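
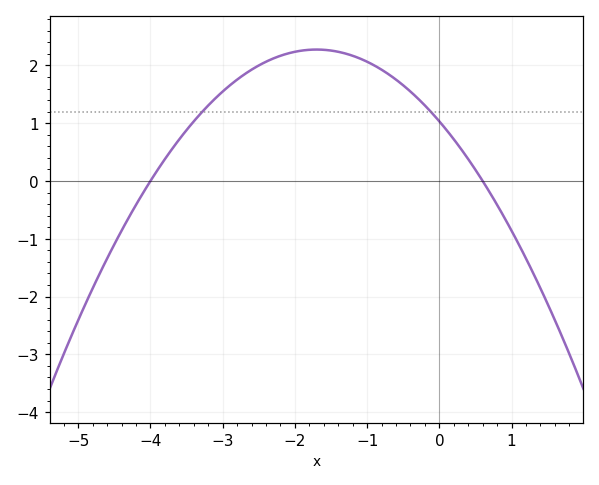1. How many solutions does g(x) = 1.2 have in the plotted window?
2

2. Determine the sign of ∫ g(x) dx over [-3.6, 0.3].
positive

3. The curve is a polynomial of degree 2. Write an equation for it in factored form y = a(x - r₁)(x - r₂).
y = -0.43(x + 4)(x - 0.6)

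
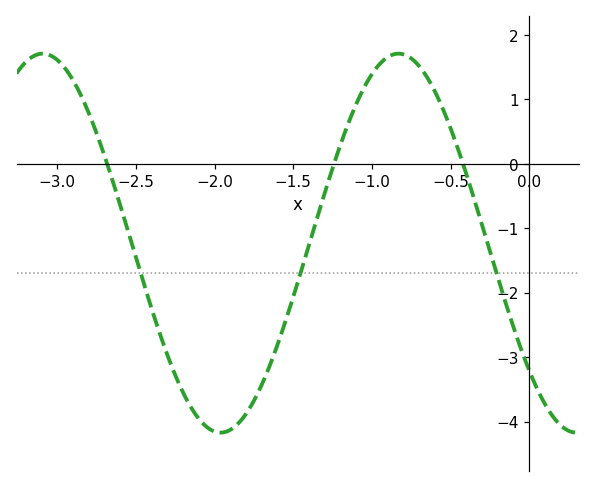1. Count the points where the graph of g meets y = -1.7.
3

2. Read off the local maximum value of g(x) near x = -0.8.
1.7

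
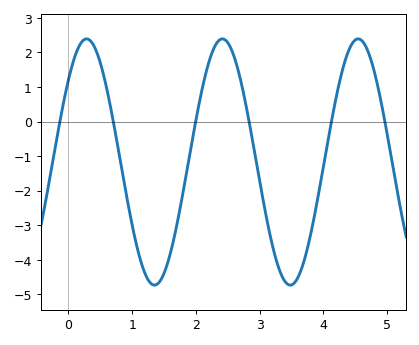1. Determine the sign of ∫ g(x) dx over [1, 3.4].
negative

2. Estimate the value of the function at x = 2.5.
2.3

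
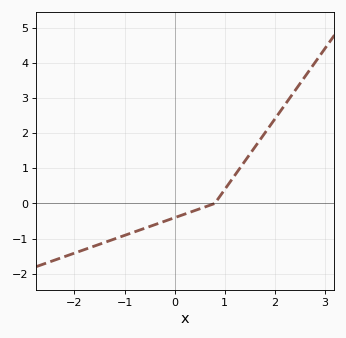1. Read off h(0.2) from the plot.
-0.3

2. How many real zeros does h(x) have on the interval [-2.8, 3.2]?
1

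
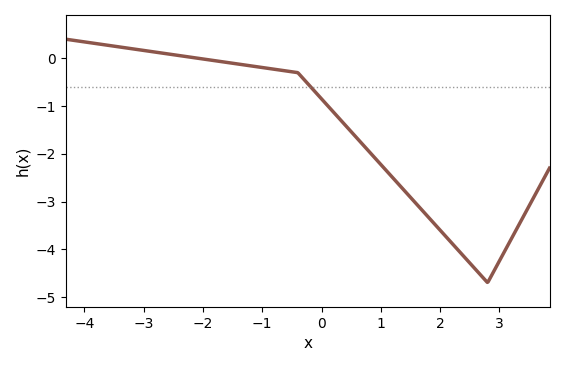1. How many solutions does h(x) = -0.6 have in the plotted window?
1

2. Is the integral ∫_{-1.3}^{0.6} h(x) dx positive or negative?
negative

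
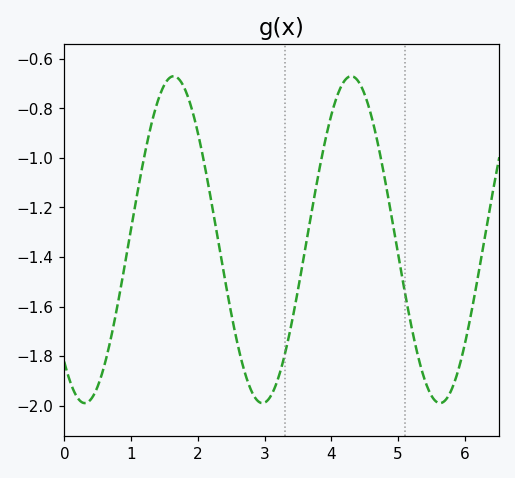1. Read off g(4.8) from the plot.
-1.08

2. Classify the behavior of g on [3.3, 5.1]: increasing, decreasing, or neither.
neither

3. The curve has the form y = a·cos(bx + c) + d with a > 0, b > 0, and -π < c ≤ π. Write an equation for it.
y = 0.66cos(2.36x + 2.42) - 1.33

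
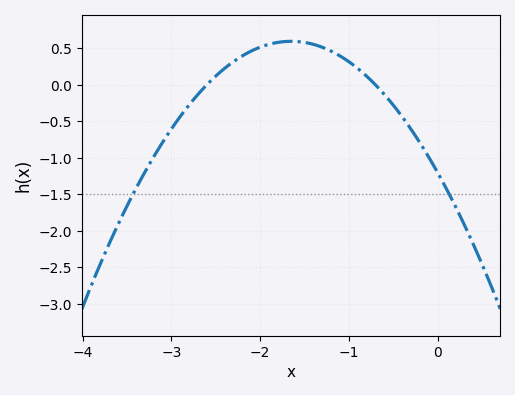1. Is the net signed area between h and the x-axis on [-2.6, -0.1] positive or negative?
positive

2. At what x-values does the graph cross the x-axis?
-2.6, -0.7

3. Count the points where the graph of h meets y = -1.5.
2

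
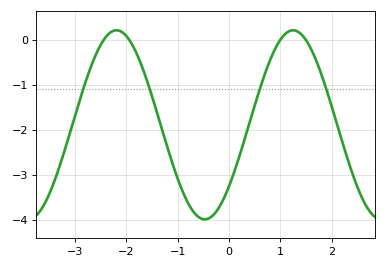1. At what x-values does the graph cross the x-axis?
-2.4, -1.9, 1, 1.5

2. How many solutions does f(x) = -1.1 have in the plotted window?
4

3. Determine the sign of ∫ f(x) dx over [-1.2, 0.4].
negative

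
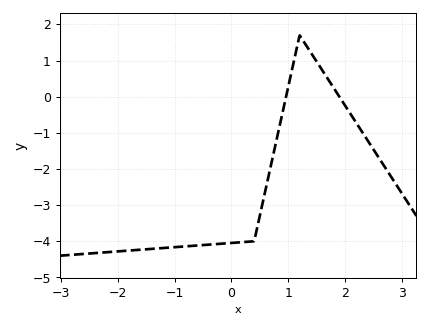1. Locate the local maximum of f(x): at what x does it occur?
1.2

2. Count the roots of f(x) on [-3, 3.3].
2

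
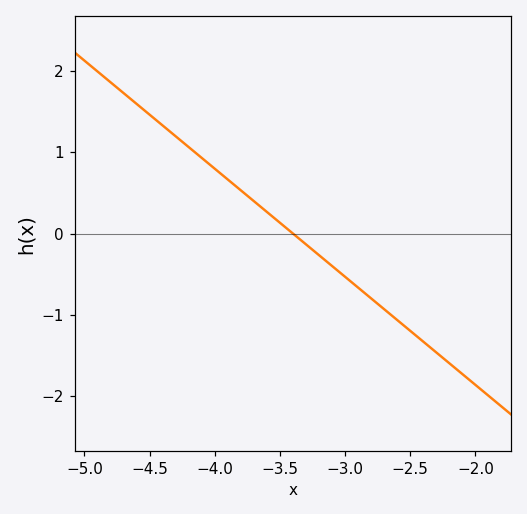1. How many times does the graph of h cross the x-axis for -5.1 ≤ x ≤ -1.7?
1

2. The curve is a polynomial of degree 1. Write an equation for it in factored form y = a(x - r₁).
y = -1.33(x + 3.4)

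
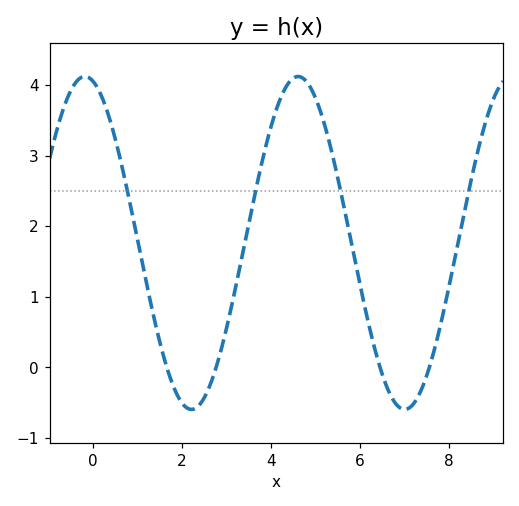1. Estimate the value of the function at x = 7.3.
-0.4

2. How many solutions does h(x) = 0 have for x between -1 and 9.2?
4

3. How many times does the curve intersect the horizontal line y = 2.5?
4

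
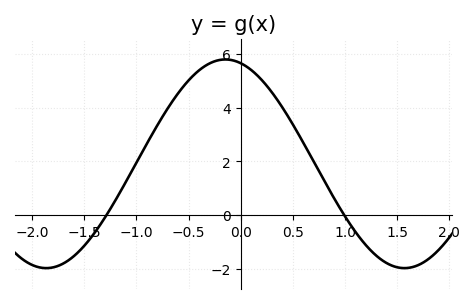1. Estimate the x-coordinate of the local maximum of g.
-0.148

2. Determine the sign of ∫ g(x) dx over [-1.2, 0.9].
positive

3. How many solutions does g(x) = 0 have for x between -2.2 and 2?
2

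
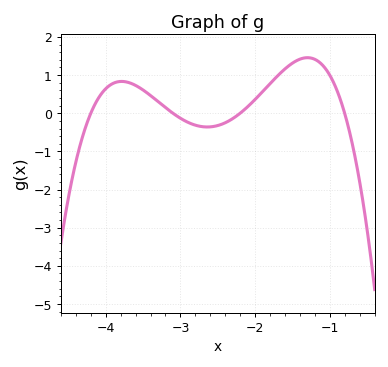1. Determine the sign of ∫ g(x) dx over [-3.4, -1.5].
positive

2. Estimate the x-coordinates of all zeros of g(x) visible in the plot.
-4.2, -3.1, -2.2, -0.8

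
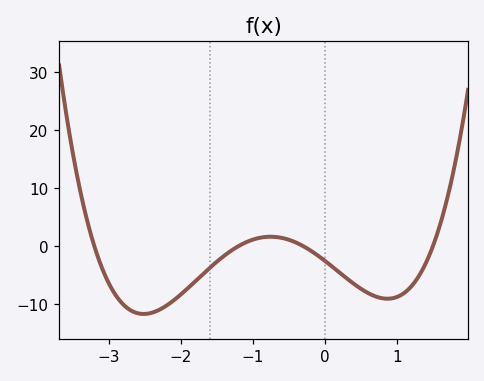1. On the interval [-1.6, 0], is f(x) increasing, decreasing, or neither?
neither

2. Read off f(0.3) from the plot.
-6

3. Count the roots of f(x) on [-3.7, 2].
4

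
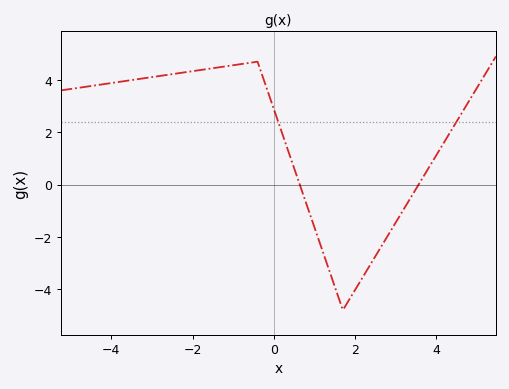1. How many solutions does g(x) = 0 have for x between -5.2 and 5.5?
2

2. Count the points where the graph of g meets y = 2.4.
2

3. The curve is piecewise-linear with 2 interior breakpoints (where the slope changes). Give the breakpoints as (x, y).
(-0.4, 4.7); (1.7, -4.8)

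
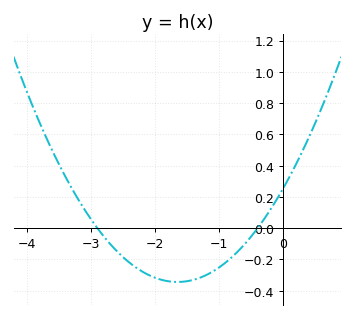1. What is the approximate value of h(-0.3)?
0.06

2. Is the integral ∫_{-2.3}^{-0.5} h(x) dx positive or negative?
negative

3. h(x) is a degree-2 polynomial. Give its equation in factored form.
y = 0.22(x + 2.9)(x + 0.4)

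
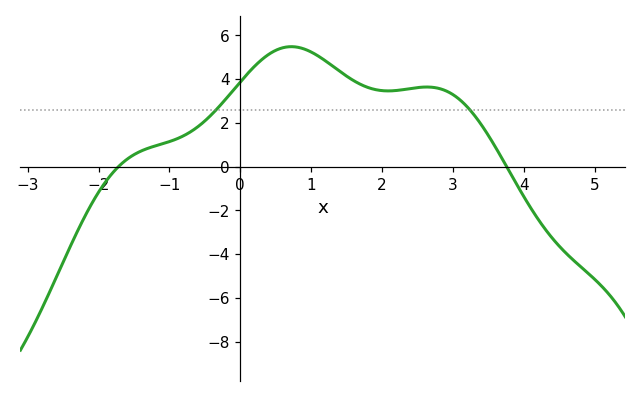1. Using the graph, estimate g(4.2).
-2.4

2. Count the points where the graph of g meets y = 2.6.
2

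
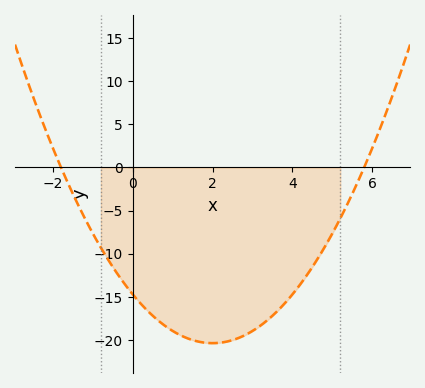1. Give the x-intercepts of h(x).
-1.8, 5.8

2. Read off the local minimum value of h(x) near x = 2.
-20.5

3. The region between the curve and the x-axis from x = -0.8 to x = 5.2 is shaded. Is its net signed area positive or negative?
negative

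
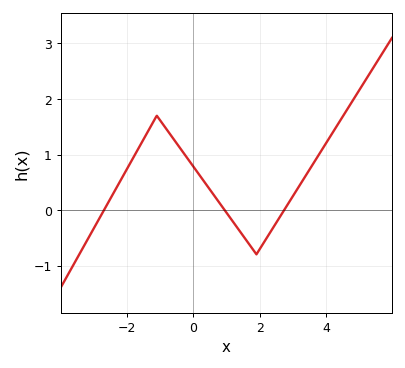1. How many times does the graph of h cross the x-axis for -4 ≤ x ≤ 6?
3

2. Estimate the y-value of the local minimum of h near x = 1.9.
-0.8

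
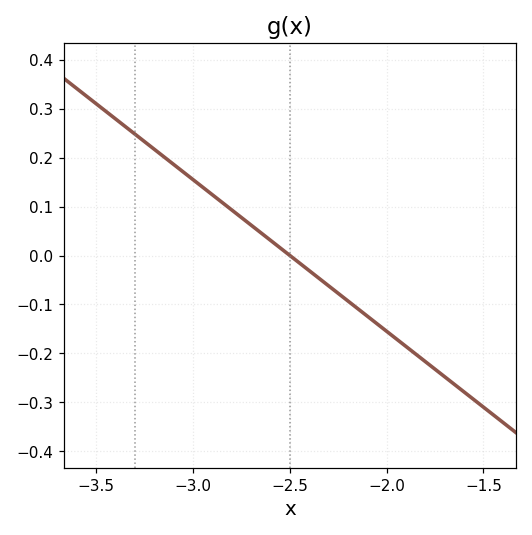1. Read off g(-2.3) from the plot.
-0.062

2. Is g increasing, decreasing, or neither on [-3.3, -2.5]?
decreasing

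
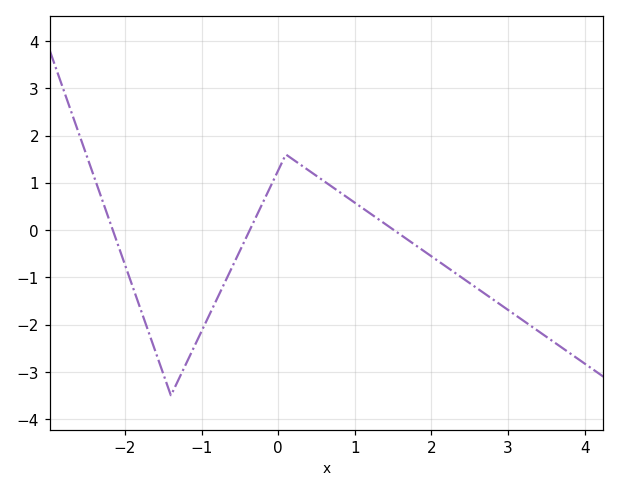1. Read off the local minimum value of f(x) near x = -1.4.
-3.5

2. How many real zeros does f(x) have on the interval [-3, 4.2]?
3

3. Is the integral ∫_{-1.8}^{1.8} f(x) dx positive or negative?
negative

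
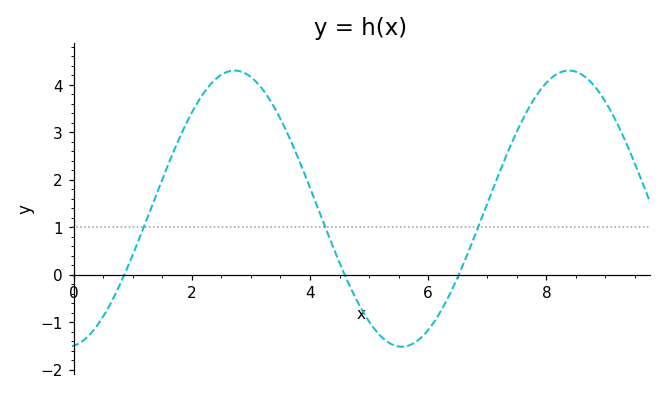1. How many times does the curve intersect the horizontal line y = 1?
3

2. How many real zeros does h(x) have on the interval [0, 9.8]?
3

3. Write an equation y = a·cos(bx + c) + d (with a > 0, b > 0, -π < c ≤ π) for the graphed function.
y = 2.91cos(1.11x - 3.02) + 1.39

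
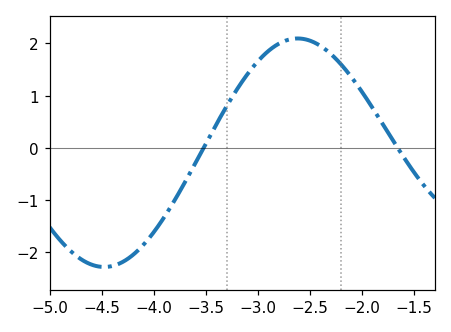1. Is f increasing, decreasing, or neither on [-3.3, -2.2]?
neither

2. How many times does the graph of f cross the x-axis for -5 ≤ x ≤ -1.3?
2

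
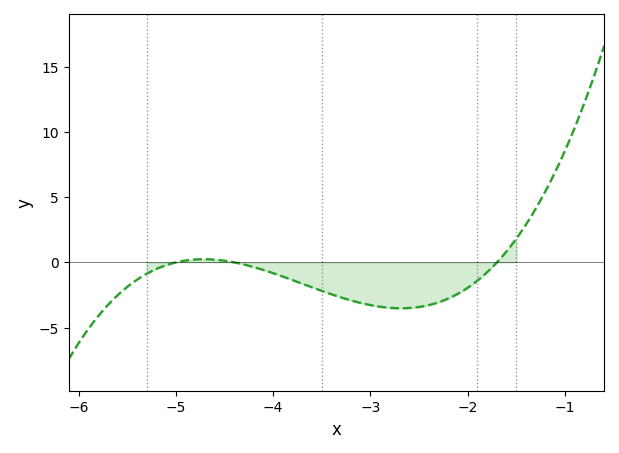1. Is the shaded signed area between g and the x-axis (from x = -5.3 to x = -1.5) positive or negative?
negative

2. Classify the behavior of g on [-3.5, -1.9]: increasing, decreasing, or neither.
neither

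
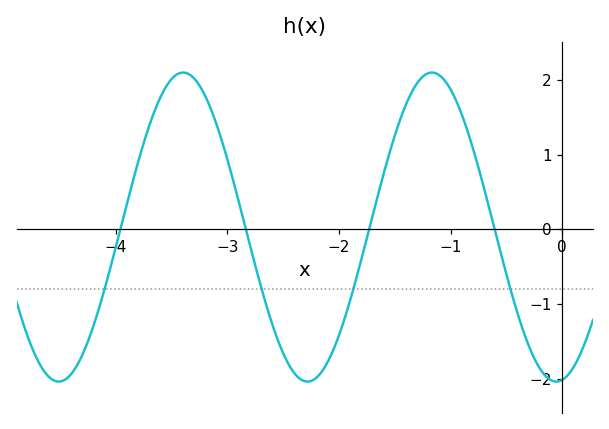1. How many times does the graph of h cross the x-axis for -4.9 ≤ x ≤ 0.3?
4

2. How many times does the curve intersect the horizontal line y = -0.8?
4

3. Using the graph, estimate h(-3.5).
2.01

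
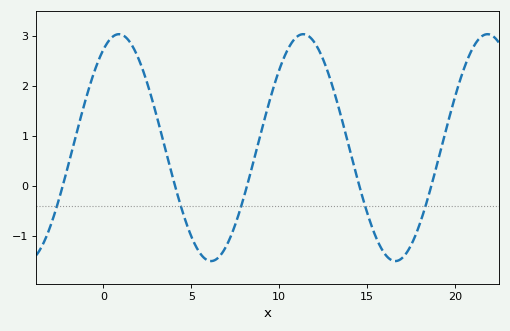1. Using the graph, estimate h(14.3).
0.3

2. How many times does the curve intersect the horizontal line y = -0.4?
5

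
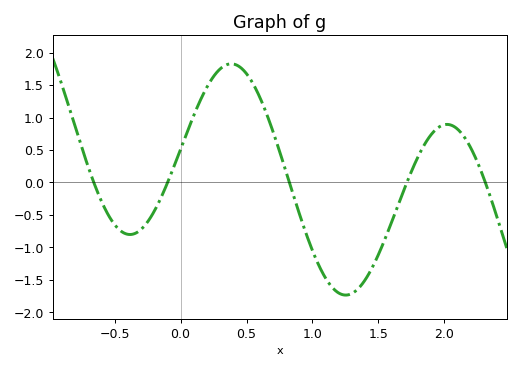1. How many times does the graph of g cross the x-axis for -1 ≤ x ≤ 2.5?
5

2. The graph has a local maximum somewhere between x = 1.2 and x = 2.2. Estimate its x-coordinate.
2.02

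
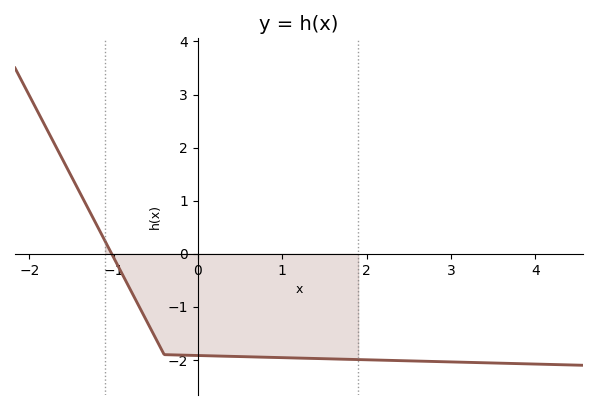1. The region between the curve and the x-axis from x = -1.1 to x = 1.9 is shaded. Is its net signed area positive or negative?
negative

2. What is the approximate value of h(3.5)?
-2.06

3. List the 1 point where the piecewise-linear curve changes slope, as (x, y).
(-0.4, -1.9)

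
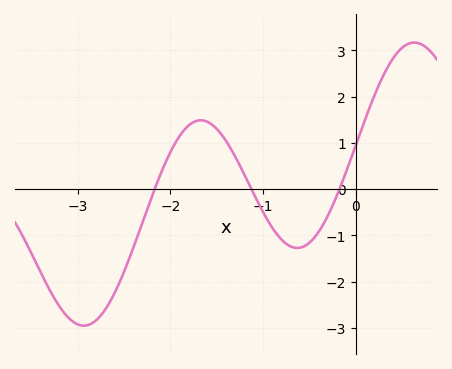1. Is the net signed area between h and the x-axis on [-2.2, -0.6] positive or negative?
positive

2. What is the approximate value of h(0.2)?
2.02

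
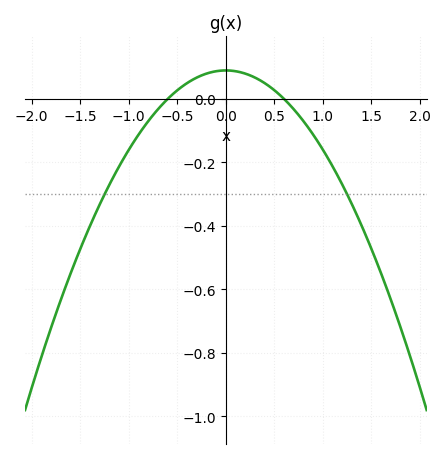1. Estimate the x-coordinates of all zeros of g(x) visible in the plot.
-0.6, 0.6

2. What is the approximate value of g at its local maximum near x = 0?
0.09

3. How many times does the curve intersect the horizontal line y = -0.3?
2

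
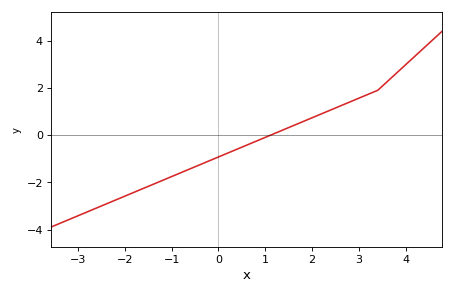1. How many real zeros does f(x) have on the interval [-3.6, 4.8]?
1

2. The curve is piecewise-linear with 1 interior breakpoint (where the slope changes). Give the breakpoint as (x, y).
(3.4, 1.9)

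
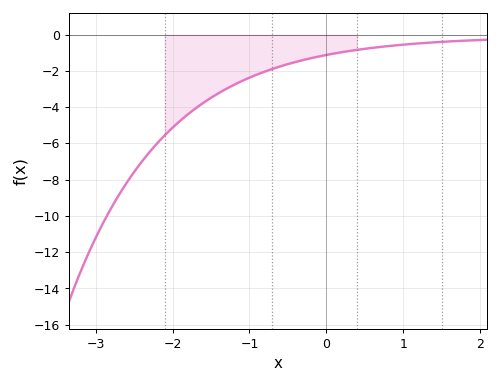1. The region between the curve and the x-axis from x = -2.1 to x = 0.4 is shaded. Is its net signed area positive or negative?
negative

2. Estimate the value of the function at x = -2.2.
-5.99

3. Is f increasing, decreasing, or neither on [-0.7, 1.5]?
increasing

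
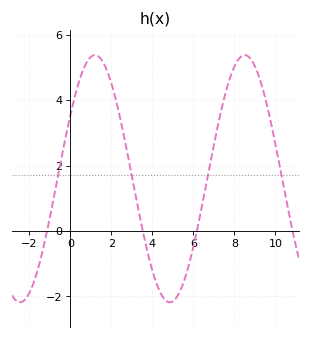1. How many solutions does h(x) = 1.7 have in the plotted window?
4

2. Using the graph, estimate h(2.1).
4.3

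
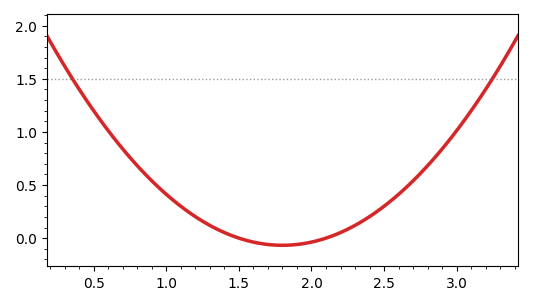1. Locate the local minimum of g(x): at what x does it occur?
1.8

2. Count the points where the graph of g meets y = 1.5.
2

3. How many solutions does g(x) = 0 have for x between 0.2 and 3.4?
2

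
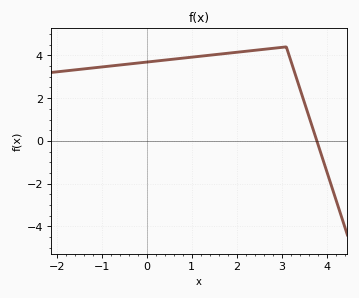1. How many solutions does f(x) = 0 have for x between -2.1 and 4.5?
1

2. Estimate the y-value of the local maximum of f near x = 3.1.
4.4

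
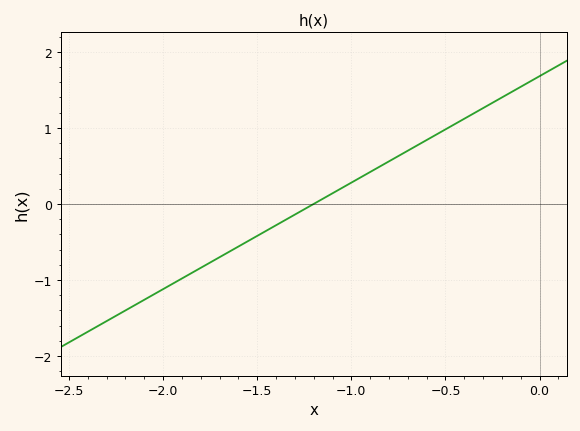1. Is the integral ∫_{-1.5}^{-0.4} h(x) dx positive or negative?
positive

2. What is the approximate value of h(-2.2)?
-1.4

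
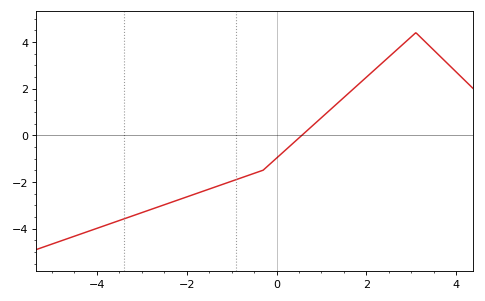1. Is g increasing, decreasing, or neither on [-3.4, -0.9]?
increasing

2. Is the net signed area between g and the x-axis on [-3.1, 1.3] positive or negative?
negative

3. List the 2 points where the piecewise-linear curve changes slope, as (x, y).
(-0.3, -1.5); (3.1, 4.4)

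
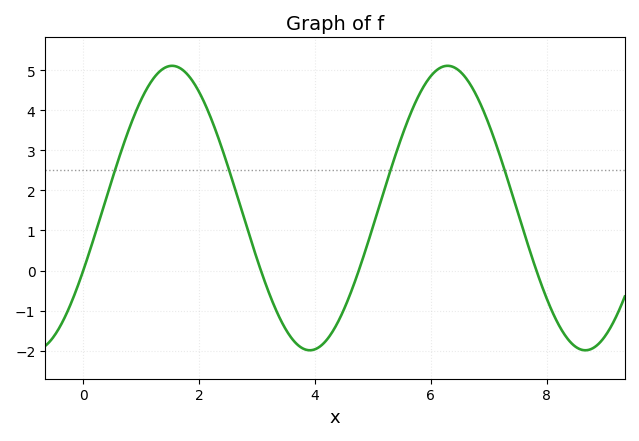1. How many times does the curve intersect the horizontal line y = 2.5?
4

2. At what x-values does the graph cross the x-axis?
-0.004, 3.07, 4.76, 7.83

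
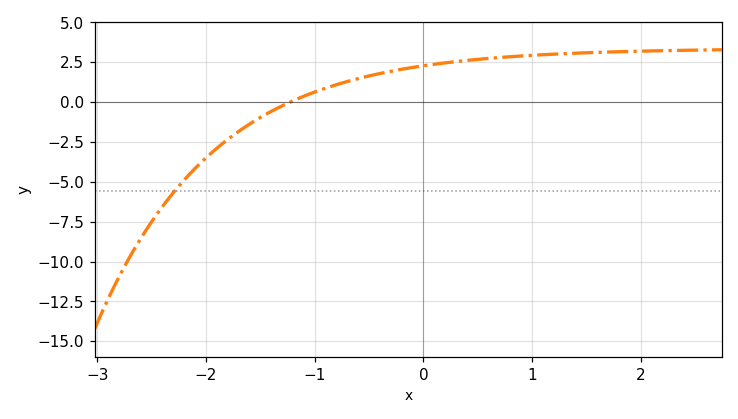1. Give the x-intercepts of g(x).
-1.2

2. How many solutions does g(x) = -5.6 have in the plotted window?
1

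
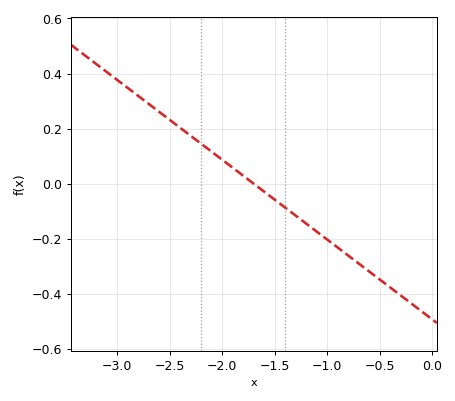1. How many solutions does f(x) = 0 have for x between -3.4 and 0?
1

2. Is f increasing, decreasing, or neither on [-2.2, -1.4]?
decreasing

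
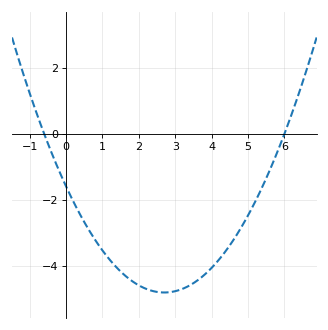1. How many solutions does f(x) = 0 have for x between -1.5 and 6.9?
2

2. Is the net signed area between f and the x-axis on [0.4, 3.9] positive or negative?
negative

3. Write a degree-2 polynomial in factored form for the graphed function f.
y = 0.44(x + 0.6)(x - 6)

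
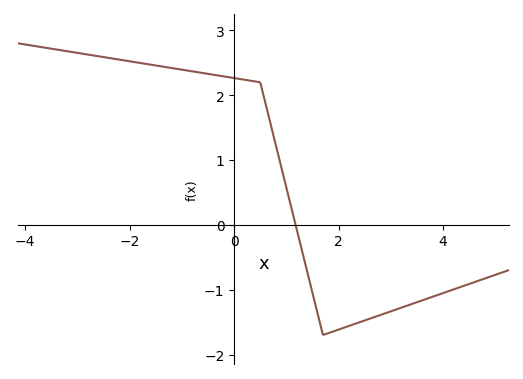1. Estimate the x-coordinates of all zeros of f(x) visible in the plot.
1.2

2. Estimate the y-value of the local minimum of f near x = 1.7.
-1.7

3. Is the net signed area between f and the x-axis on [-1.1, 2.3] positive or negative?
positive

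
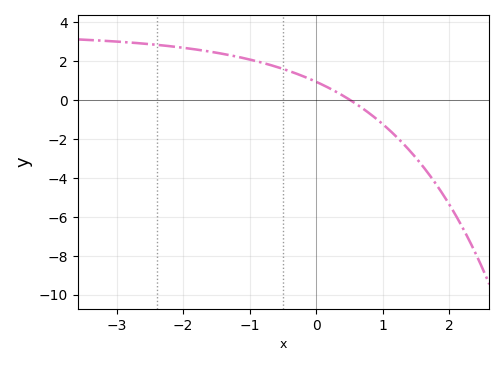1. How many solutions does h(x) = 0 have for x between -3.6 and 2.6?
1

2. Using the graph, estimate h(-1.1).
2.2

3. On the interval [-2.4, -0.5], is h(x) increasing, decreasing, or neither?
decreasing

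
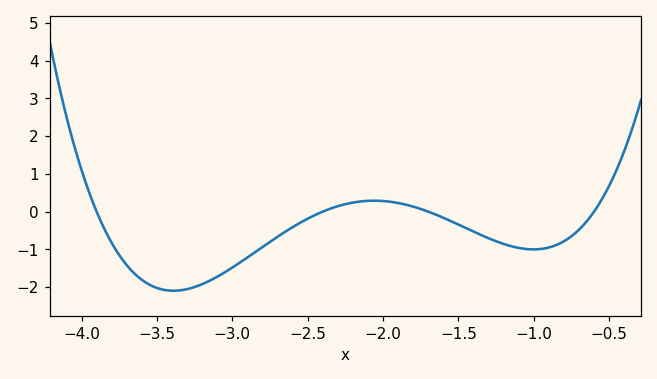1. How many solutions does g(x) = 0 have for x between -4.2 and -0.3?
4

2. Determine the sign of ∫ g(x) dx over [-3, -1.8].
negative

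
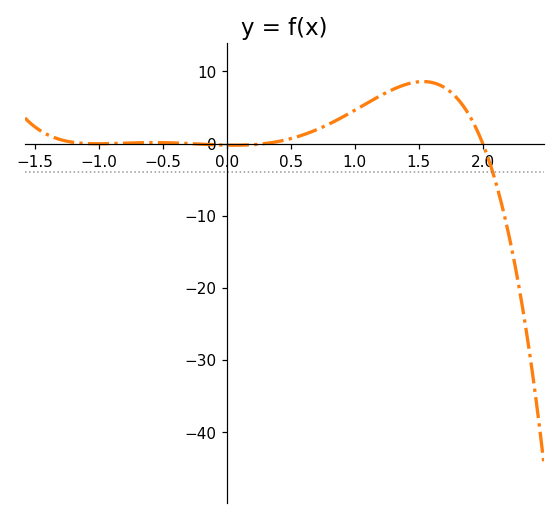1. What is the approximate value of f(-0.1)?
-0.171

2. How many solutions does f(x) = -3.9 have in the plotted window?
1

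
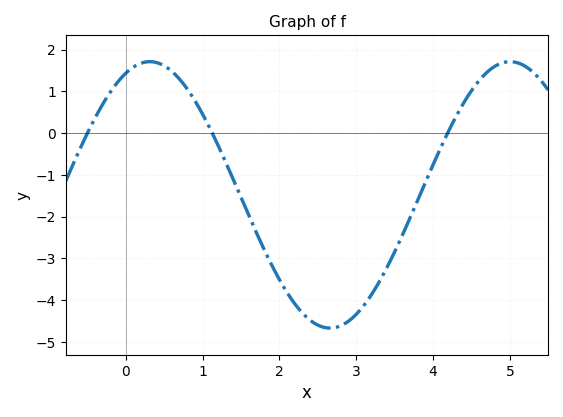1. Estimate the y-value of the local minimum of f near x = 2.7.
-4.67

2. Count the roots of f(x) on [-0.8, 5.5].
3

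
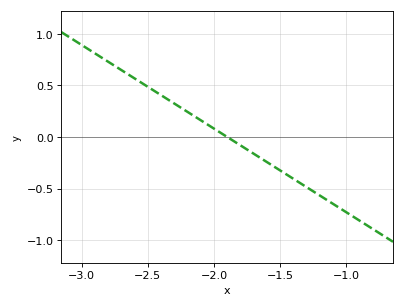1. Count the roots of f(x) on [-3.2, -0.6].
1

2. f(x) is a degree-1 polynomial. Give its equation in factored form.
y = -0.81(x + 1.9)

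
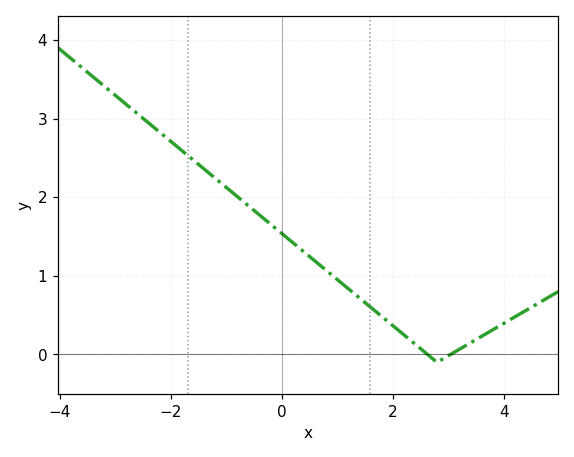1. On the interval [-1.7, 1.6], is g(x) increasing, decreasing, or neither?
decreasing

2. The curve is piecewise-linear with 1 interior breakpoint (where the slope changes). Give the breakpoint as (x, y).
(2.8, -0.1)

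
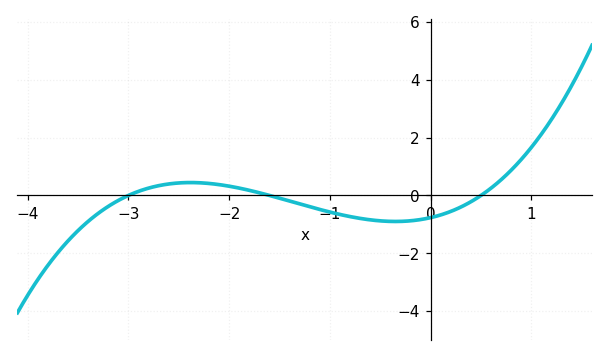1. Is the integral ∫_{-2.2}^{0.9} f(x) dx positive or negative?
negative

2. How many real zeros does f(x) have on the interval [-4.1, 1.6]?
3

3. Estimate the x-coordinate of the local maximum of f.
-2.4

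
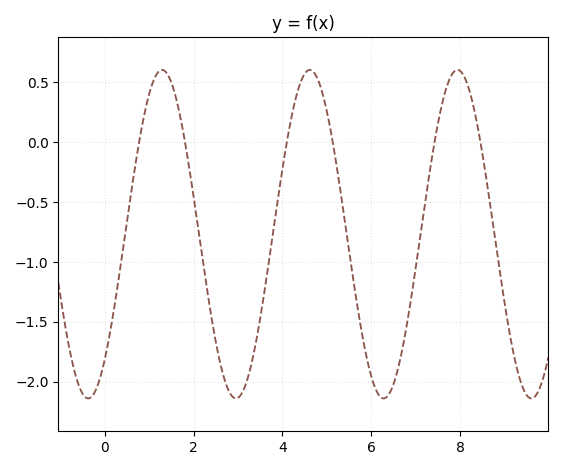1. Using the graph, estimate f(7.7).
0.45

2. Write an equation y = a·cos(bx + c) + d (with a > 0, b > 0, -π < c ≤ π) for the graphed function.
y = 1.37cos(1.9x - 2.4) - 0.77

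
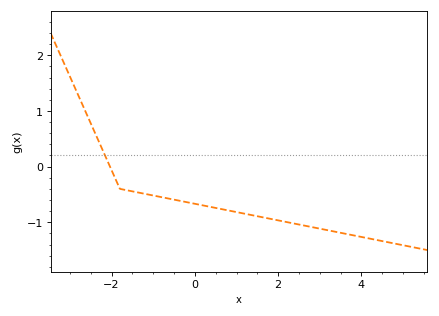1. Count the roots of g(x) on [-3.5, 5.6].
1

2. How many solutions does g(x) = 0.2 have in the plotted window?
1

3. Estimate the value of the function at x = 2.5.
-1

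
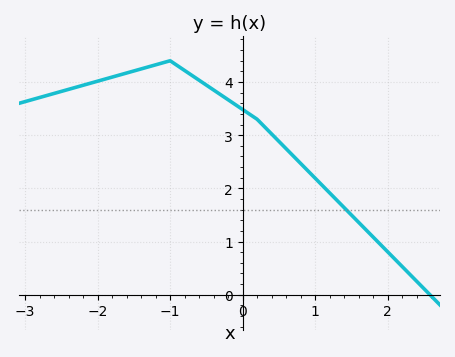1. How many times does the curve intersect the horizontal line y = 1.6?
1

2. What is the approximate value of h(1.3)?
1.78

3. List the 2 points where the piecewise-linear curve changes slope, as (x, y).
(-1, 4.4); (0.2, 3.3)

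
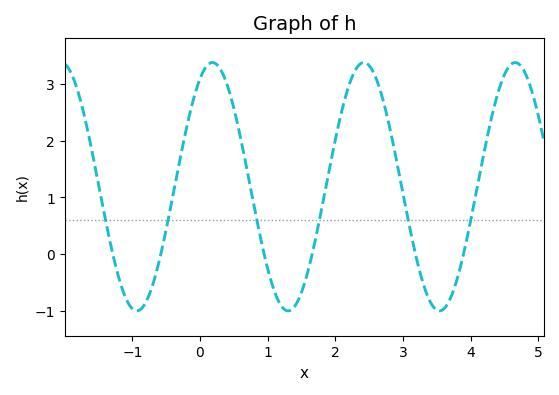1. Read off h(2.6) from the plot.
3.11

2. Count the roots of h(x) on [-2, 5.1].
6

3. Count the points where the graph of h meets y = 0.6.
6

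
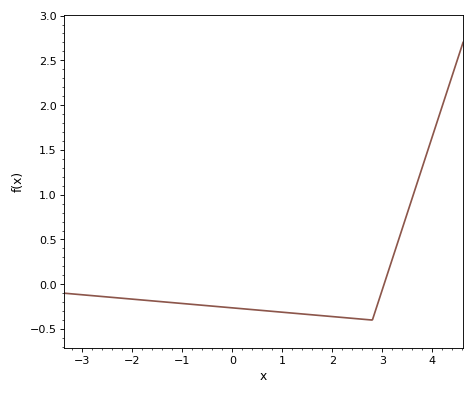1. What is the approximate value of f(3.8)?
1.31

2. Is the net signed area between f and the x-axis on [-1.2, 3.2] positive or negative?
negative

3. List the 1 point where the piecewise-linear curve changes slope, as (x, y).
(2.8, -0.4)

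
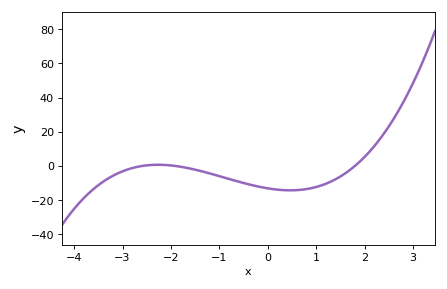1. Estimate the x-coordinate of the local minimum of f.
0.4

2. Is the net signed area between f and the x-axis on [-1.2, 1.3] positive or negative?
negative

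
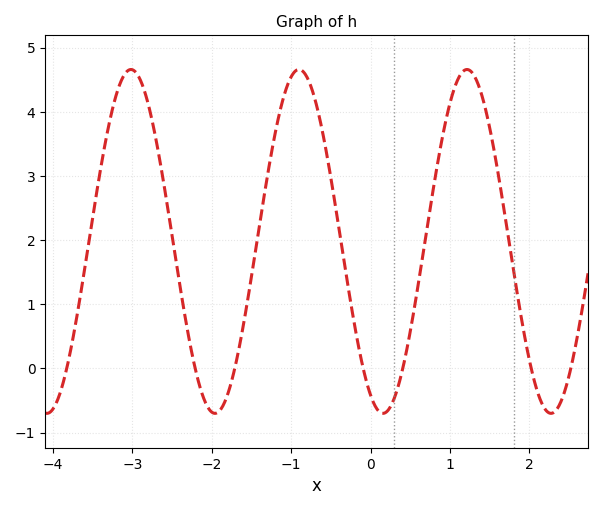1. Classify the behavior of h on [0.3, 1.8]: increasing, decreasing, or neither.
neither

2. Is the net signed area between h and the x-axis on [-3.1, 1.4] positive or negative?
positive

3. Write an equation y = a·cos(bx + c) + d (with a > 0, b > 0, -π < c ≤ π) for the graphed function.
y = 2.68cos(2.97x + 2.68) + 1.98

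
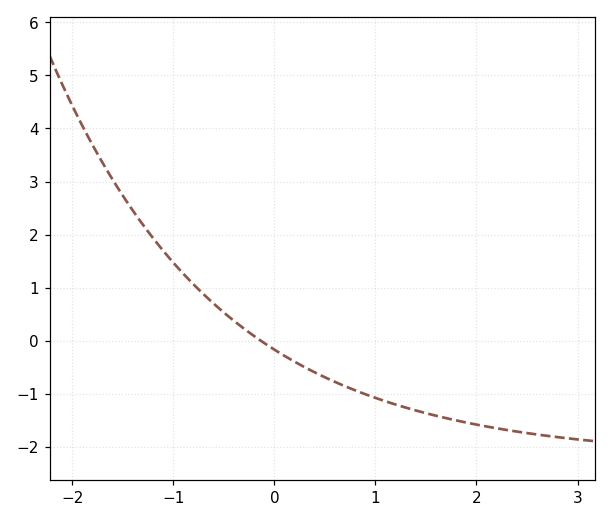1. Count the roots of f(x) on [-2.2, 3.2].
1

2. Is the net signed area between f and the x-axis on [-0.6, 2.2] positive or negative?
negative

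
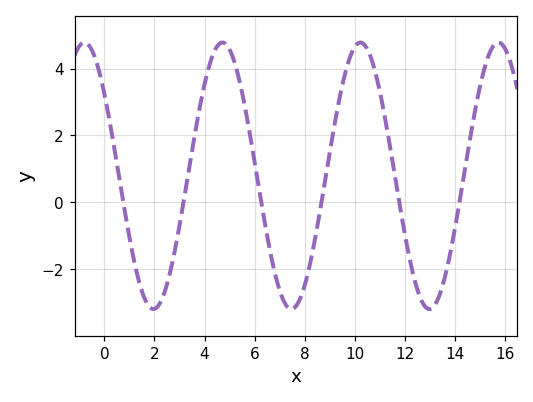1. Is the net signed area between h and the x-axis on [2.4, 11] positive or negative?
positive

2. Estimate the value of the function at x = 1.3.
-2.2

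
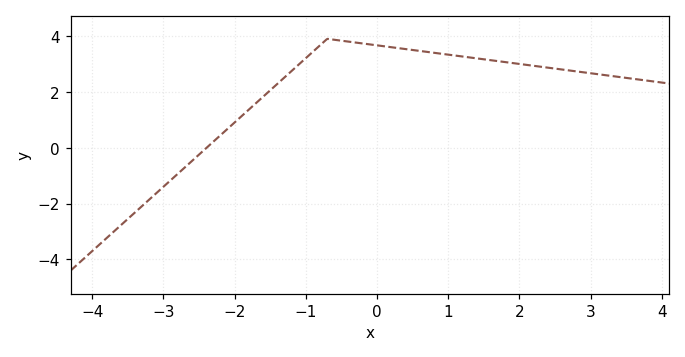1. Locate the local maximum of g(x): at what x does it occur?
-0.697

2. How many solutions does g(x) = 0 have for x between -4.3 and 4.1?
1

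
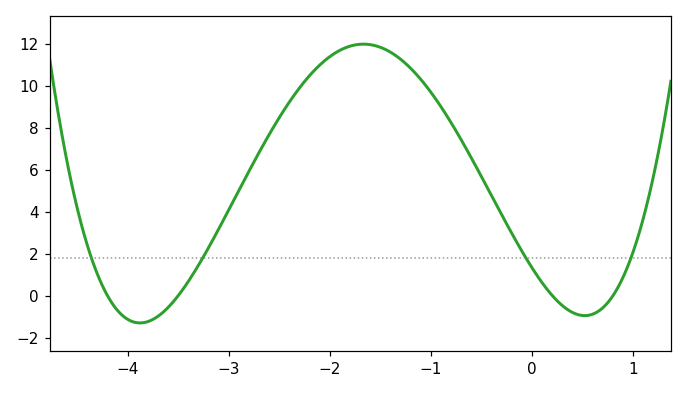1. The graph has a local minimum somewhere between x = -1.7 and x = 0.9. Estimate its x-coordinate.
0.521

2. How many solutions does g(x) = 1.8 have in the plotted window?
4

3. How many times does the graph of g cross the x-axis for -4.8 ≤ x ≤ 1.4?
4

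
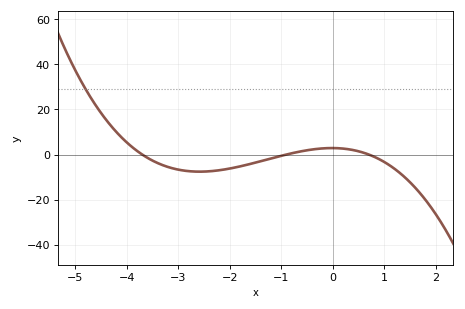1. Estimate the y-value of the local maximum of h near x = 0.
2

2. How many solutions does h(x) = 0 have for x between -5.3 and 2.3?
3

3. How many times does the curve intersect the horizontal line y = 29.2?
1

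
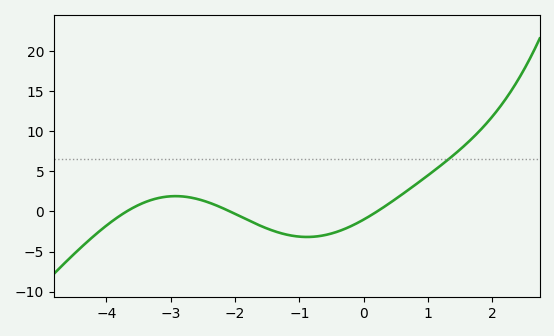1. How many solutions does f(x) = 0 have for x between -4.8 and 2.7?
3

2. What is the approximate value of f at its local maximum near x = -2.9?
1.91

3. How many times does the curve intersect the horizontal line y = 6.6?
1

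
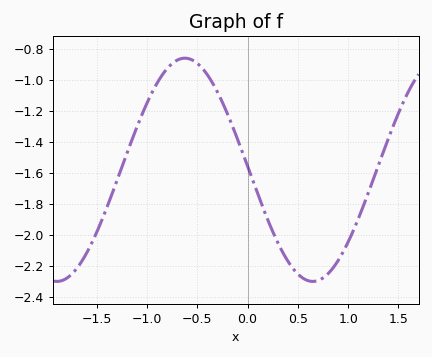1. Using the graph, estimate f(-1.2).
-1.48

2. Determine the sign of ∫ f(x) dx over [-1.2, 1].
negative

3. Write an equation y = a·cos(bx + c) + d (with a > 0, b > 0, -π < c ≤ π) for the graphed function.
y = 0.72cos(2.5x + 1.5) - 1.58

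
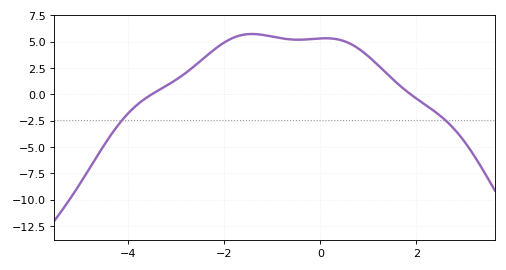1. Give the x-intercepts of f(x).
-3.6, 1.8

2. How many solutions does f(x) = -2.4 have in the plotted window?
2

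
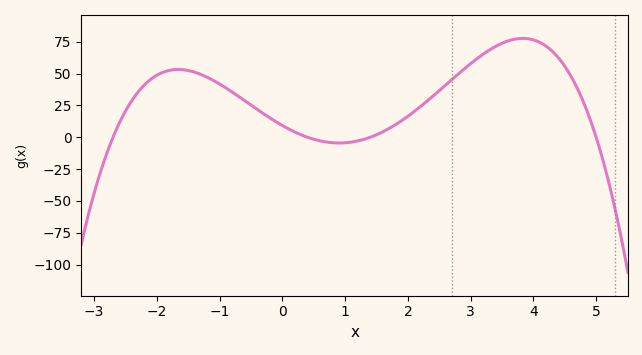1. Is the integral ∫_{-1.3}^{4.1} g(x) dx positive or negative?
positive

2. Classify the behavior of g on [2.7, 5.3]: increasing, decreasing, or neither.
neither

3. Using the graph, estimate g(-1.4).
51.2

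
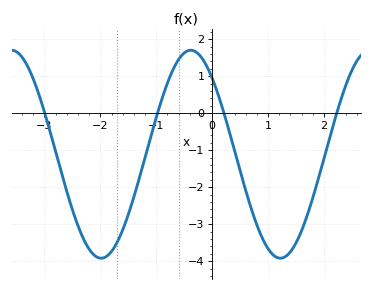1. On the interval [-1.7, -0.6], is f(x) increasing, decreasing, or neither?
increasing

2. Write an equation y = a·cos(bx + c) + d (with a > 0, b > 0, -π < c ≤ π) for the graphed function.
y = 2.81cos(1.96x + 0.75) - 1.11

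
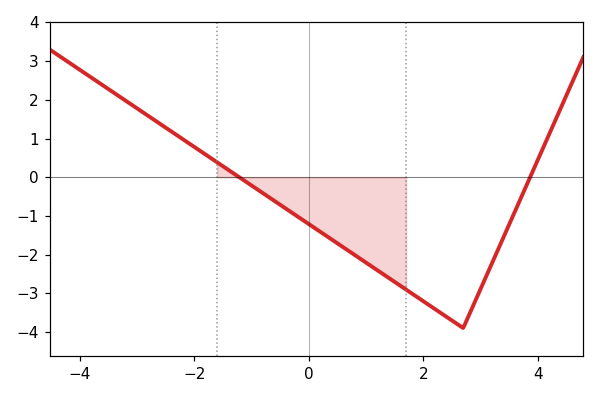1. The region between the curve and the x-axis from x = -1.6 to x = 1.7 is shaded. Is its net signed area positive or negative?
negative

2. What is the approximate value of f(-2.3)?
1.1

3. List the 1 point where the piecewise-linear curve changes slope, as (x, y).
(2.7, -3.9)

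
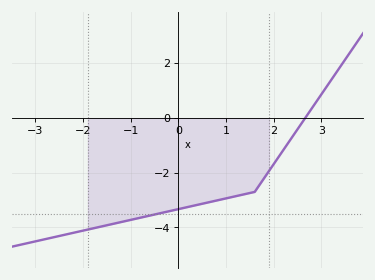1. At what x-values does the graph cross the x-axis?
2.66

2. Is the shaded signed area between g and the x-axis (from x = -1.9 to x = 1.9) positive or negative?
negative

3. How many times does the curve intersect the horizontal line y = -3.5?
1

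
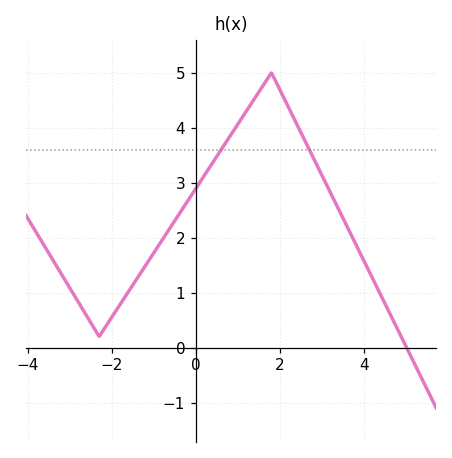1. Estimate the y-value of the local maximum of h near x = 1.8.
5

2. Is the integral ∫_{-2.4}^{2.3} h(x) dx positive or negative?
positive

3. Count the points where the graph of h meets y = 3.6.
2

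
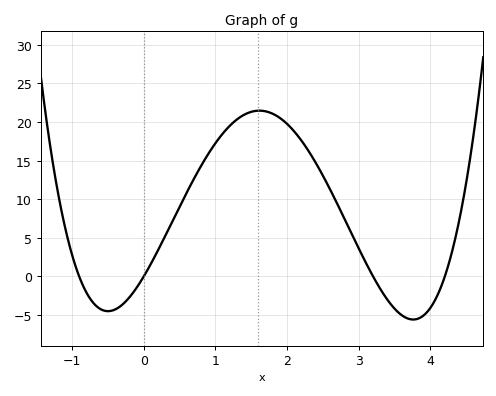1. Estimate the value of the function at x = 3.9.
-5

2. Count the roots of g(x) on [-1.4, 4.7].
4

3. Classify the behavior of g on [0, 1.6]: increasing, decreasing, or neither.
increasing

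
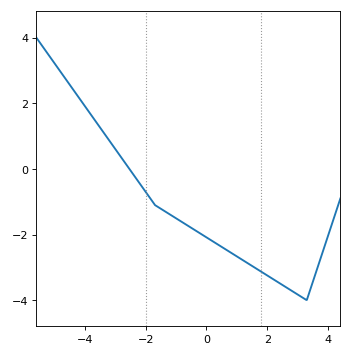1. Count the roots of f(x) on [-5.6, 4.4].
1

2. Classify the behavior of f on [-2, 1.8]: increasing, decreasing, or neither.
decreasing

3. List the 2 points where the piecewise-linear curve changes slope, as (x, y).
(-1.7, -1.1); (3.3, -4)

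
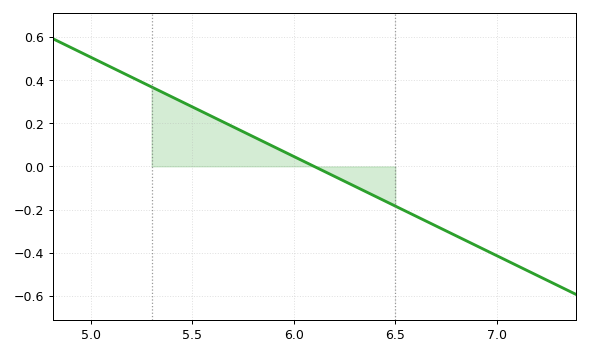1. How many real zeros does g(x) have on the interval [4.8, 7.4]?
1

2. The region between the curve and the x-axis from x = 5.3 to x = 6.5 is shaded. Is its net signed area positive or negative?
positive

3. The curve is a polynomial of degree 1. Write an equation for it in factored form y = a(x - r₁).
y = -0.46(x - 6.1)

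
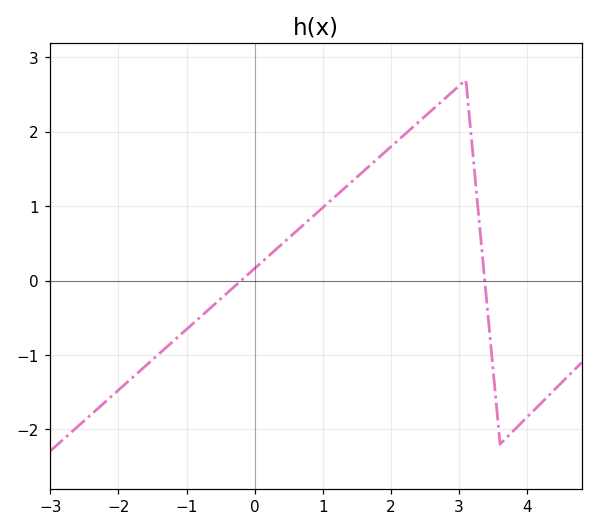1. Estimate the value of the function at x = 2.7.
2.37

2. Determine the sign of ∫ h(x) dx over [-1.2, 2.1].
positive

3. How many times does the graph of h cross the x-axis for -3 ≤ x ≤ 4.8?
2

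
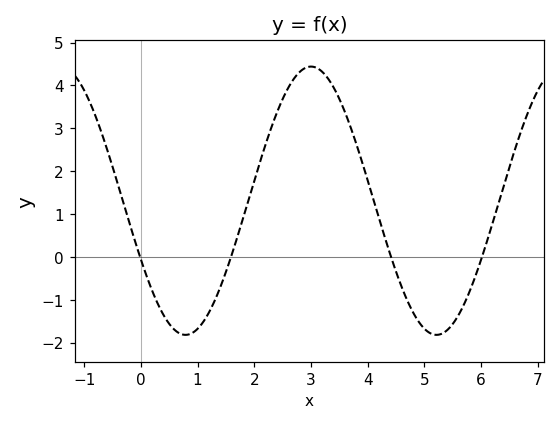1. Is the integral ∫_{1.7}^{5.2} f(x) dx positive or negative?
positive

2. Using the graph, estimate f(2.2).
2.6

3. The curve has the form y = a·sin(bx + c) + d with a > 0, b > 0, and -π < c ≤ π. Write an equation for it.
y = 3.13sin(1.4x - 2.7) + 1.31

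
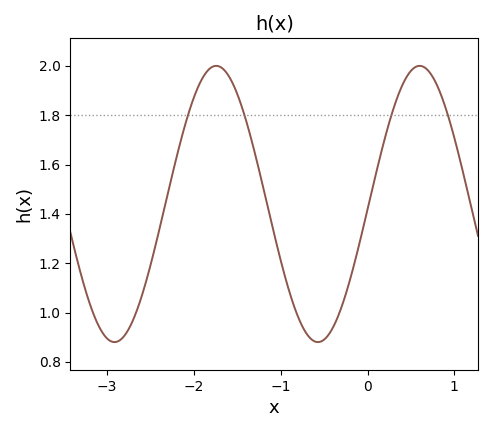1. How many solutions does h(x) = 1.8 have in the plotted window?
4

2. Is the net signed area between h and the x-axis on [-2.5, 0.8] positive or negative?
positive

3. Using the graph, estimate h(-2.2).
1.64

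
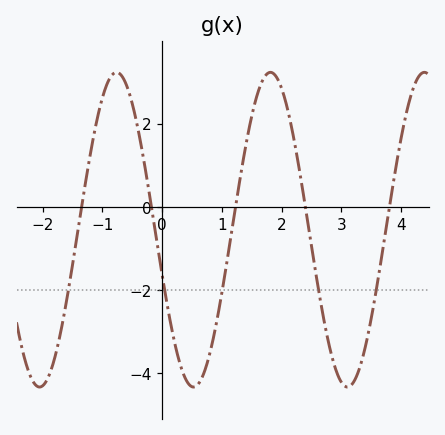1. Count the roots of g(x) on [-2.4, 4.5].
5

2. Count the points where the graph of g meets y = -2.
5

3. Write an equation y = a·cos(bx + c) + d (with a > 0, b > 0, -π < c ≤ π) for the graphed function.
y = 3.78cos(2.4x + 1.9) - 0.55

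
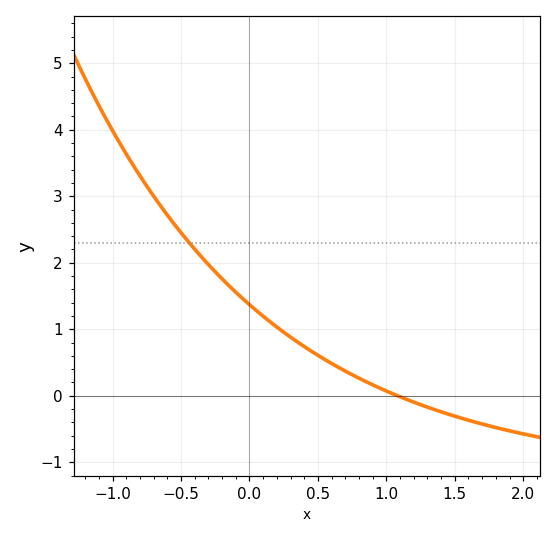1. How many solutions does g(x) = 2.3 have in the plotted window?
1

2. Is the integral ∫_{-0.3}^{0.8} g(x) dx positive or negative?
positive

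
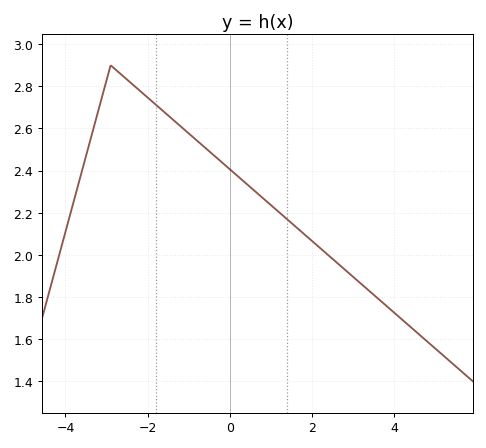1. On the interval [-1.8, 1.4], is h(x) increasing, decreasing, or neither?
decreasing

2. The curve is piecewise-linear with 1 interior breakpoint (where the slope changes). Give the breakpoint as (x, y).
(-2.9, 2.9)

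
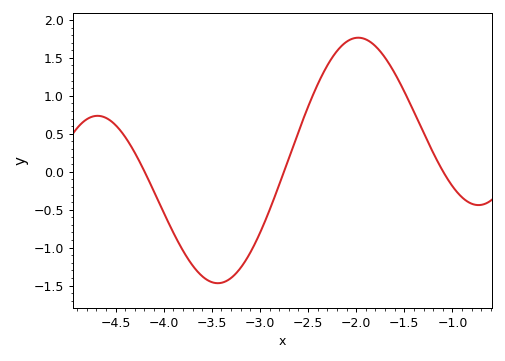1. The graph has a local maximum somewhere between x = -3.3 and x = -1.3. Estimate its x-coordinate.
-2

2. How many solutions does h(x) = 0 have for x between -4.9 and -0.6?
3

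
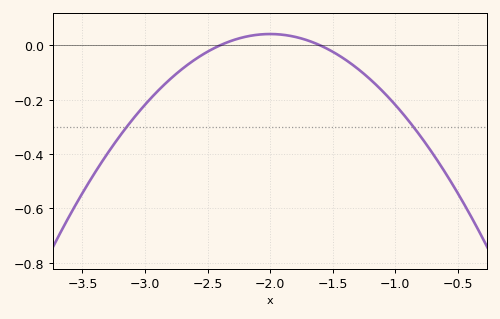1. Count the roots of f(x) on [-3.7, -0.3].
2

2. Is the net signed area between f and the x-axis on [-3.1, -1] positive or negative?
negative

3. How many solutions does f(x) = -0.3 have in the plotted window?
2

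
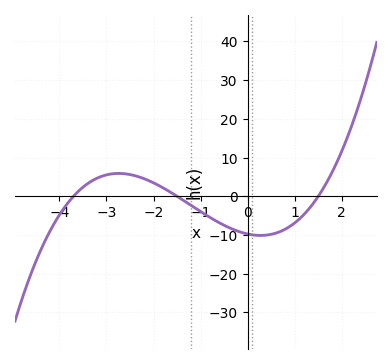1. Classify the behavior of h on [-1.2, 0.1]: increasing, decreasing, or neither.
decreasing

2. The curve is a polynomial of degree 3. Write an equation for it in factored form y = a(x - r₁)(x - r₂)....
y = 1.17(x + 3.7)(x + 1.5)(x - 1.5)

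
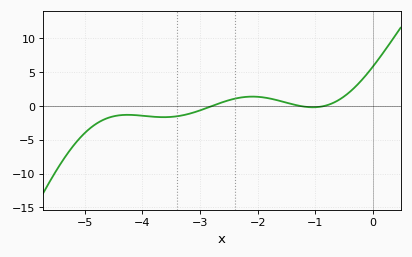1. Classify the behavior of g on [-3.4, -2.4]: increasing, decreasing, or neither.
increasing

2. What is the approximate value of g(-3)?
-0.5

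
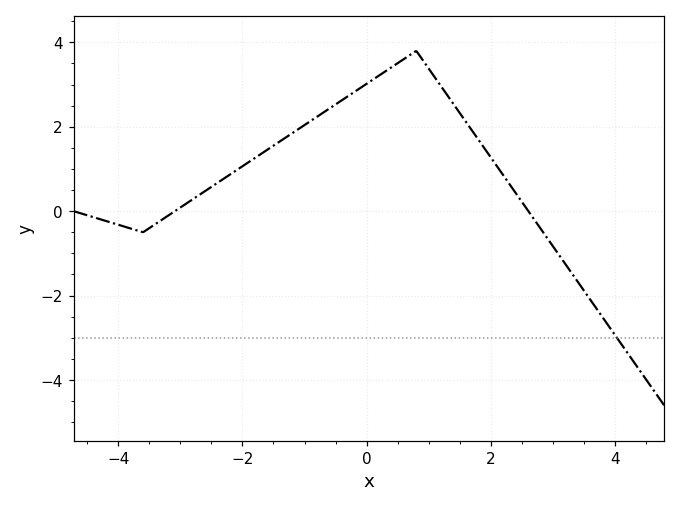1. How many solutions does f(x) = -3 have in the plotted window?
1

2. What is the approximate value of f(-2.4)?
0.673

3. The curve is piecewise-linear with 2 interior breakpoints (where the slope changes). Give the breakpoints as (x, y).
(-3.6, -0.5); (0.8, 3.8)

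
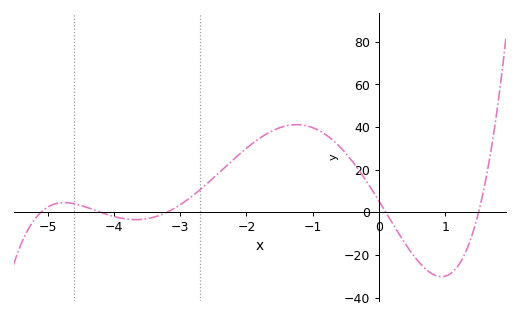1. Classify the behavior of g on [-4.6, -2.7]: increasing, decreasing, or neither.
neither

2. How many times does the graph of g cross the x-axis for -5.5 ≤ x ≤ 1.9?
5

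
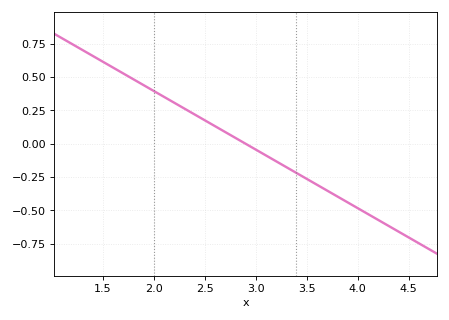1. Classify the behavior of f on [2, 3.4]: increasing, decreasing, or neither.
decreasing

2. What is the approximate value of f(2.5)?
0.18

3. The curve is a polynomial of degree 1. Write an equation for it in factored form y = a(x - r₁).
y = -0.44(x - 2.9)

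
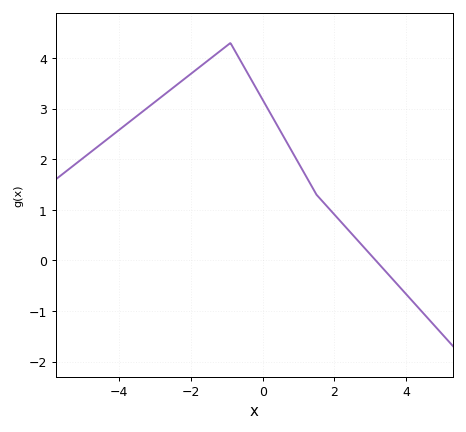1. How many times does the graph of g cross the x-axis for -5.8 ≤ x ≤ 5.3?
1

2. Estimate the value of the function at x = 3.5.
-0.3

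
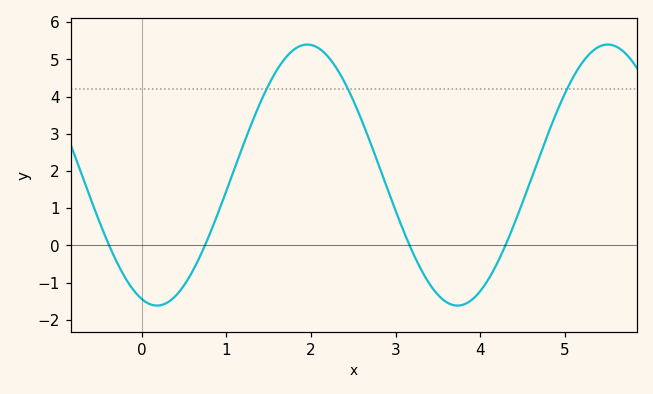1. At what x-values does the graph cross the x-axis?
-0.386, 0.747, 3.16, 4.3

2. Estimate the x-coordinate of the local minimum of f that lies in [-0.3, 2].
0.18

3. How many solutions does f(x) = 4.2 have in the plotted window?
3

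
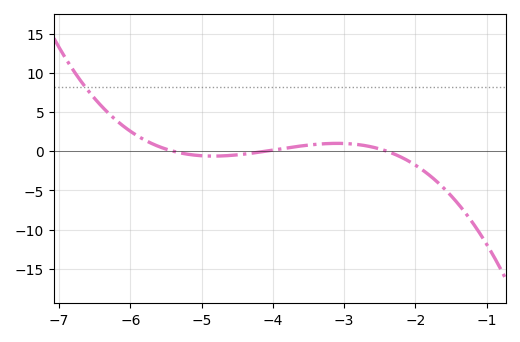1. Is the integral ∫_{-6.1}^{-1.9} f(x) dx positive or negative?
positive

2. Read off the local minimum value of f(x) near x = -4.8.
-0.627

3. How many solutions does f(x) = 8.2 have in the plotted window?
1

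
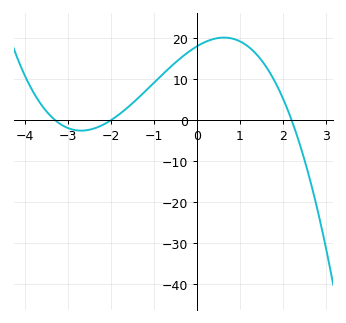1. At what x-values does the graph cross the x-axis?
-3.3, -2, 2.2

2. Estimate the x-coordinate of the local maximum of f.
0.625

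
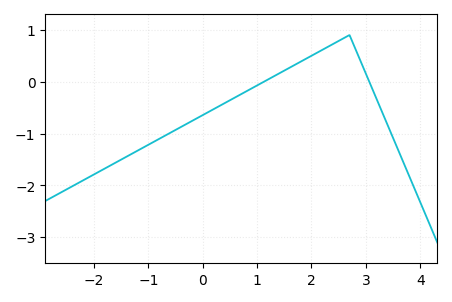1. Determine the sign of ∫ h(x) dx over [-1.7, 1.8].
negative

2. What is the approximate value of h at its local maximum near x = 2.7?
0.9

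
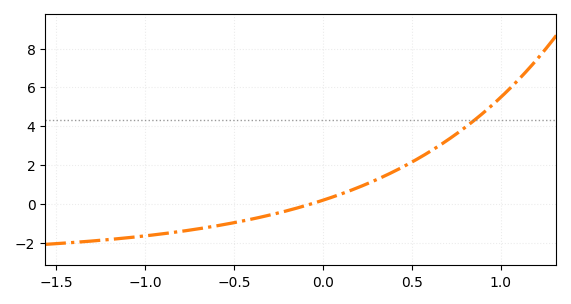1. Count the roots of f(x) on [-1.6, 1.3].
1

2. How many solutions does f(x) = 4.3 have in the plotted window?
1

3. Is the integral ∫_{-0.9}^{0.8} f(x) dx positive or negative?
positive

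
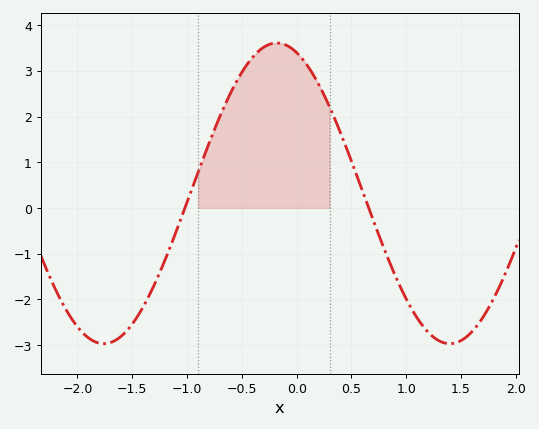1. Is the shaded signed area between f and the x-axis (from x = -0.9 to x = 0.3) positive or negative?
positive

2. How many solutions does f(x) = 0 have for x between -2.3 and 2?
2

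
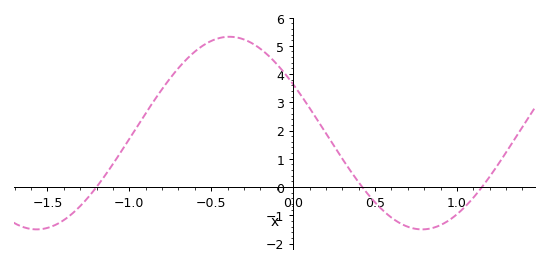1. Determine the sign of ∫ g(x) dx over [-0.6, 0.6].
positive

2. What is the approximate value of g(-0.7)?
4.21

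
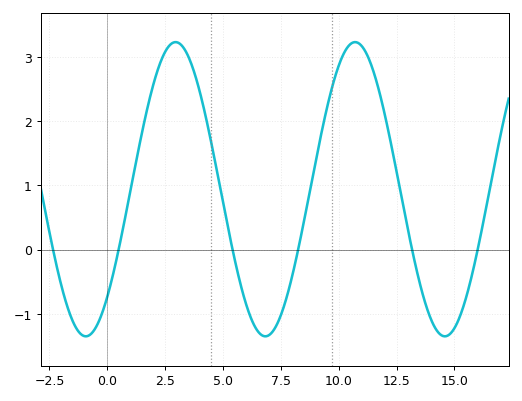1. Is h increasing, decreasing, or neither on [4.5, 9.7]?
neither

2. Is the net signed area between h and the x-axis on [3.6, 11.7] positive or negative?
positive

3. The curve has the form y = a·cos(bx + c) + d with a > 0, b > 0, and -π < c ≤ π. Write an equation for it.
y = 2.29cos(0.81x - 2.39) + 0.94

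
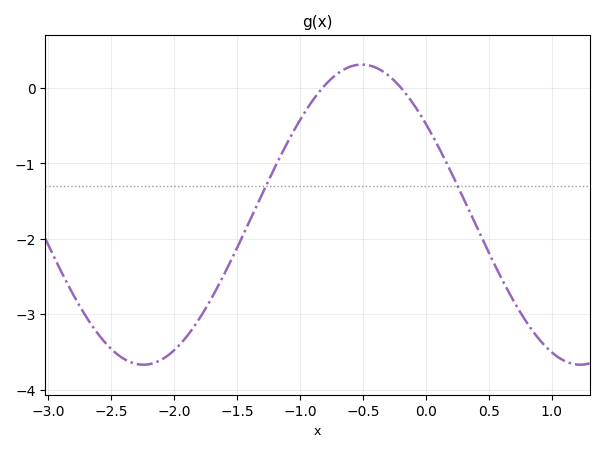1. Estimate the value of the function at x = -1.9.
-3.3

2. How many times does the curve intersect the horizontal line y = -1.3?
2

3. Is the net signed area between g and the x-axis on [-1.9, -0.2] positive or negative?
negative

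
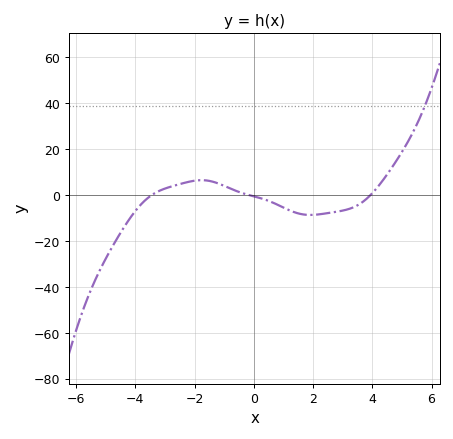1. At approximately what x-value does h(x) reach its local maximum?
-1.8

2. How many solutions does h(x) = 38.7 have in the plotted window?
1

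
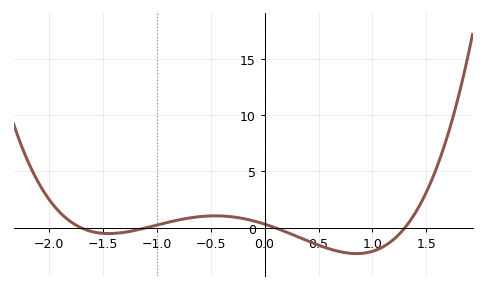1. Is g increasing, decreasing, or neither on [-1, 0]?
neither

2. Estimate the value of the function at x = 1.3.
0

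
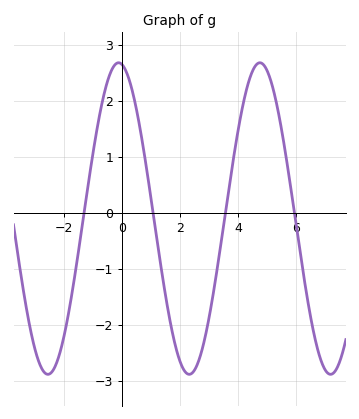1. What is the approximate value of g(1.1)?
-0.1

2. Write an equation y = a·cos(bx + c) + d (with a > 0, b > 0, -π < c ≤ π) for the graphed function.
y = 2.78cos(1.3x + 0.15) - 0.1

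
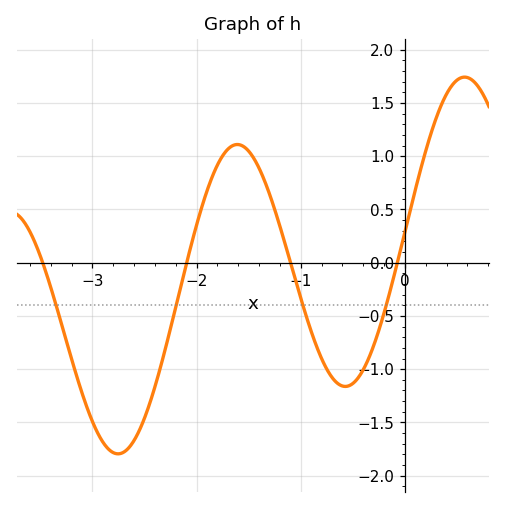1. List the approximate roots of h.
-3.48, -2.1, -1.1, -0.073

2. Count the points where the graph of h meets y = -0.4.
4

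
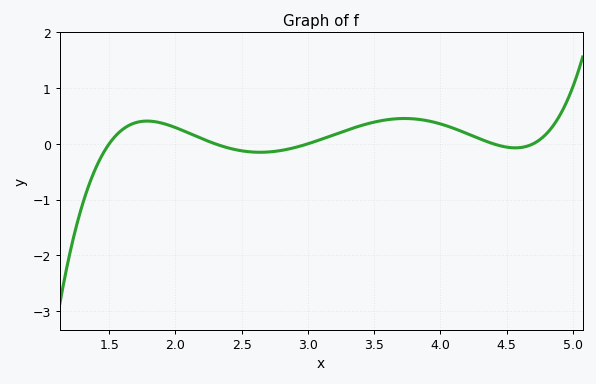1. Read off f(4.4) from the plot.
0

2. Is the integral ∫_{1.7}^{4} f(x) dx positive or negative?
positive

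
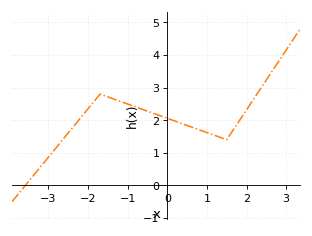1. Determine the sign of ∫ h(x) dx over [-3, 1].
positive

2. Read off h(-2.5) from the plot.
1.61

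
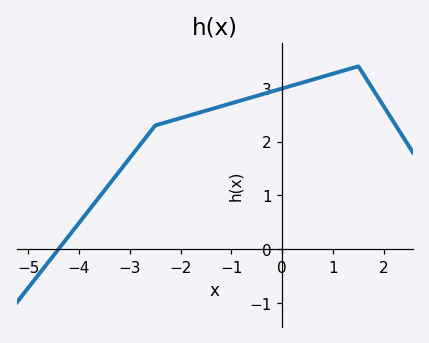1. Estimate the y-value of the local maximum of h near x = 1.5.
3.4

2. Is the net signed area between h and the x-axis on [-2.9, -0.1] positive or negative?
positive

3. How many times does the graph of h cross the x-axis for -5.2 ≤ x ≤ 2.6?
1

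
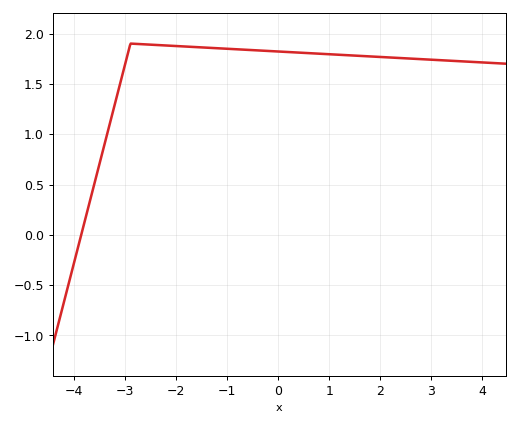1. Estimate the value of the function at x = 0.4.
1.8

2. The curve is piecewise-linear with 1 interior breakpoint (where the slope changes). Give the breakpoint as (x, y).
(-2.9, 1.9)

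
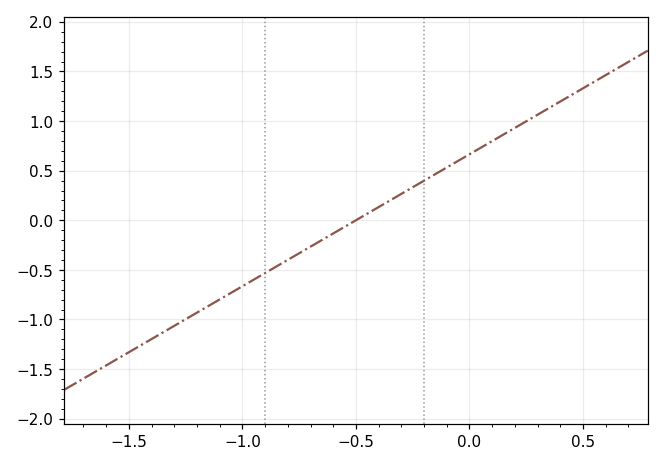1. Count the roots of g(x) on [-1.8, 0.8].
1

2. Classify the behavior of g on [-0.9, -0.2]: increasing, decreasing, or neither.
increasing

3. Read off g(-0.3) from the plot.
0.266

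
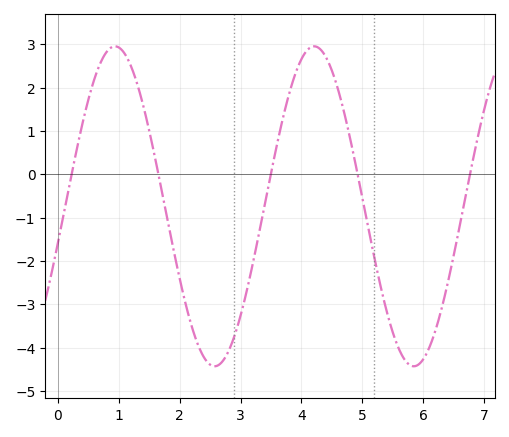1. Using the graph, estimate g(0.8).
2.8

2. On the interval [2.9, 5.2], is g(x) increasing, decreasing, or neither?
neither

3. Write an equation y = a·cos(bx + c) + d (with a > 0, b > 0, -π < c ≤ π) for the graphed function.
y = 3.69cos(1.9x - 1.8) - 0.74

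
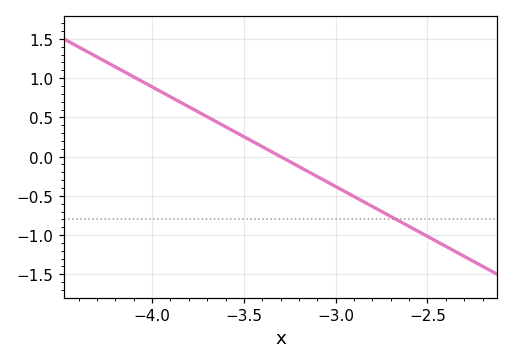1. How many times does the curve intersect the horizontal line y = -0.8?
1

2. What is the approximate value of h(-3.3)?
0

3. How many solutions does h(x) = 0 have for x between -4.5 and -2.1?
1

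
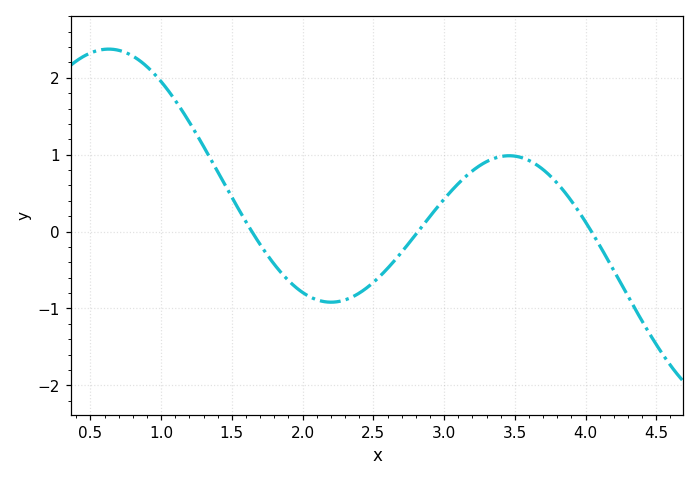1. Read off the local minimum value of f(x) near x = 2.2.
-0.918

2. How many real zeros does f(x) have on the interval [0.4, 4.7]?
3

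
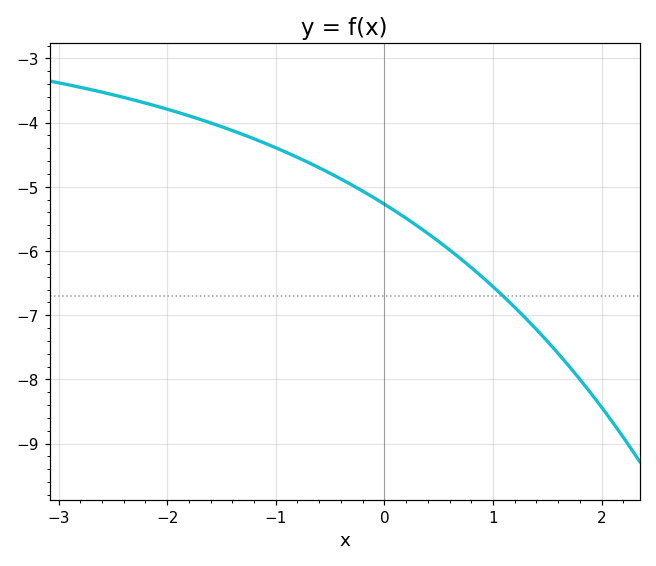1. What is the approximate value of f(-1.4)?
-4.1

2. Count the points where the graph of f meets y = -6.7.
1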